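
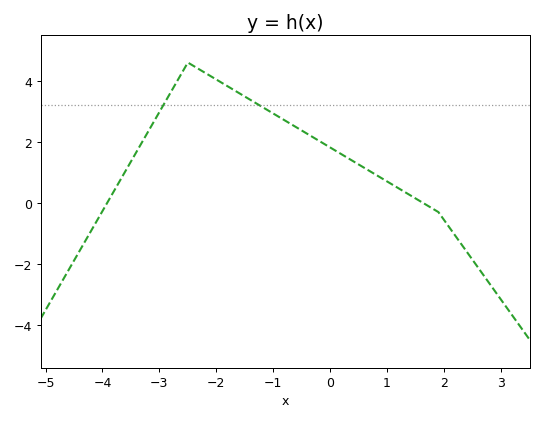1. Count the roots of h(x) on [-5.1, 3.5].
2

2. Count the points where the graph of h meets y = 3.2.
2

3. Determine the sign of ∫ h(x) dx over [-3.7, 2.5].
positive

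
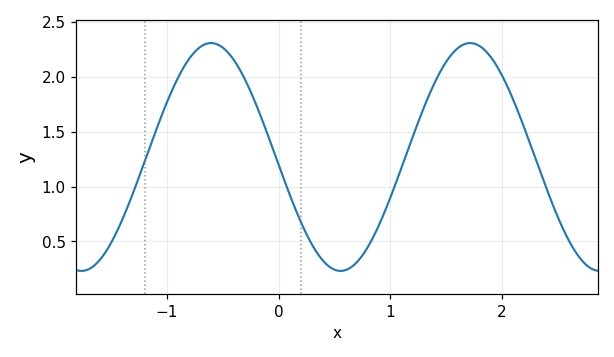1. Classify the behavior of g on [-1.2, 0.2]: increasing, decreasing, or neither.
neither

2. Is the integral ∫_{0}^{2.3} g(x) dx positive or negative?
positive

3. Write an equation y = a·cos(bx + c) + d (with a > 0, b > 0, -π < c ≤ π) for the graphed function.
y = 1.04cos(2.7x + 1.6) + 1.27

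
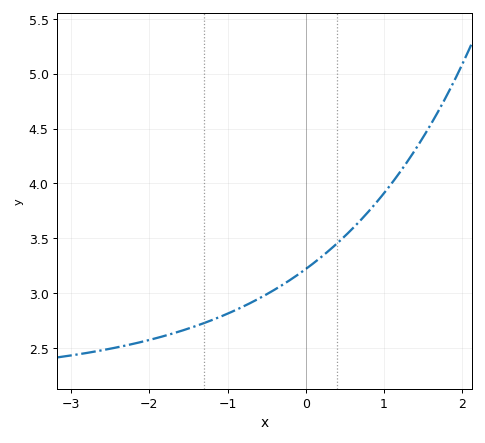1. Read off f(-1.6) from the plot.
2.65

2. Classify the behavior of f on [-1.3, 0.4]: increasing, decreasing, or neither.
increasing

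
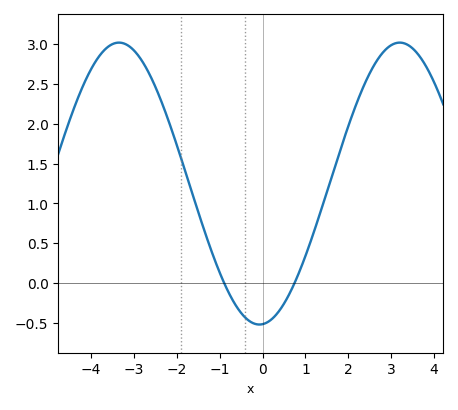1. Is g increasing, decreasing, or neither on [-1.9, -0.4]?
decreasing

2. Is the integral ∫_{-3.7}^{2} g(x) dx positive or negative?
positive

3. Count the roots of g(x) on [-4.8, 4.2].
2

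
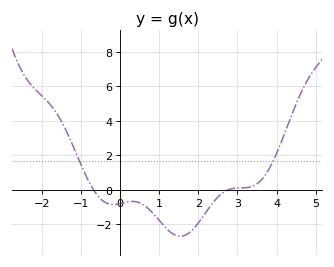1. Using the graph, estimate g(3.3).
0.153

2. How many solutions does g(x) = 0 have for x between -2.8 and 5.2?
2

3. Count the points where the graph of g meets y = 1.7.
2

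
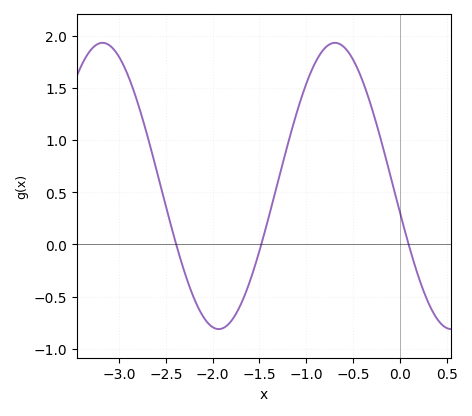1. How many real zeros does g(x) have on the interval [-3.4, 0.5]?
3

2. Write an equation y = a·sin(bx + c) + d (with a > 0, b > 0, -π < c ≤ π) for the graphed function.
y = 1.37sin(2.53x - 2.96) + 0.56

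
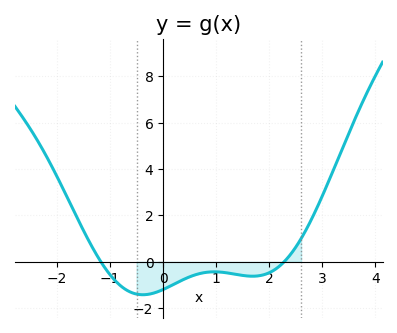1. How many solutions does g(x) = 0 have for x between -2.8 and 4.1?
2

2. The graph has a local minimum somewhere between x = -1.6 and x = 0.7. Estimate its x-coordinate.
-0.38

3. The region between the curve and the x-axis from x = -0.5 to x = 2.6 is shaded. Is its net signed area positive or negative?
negative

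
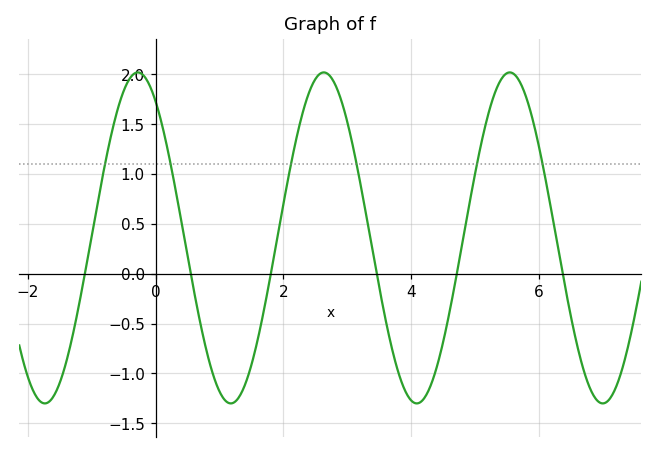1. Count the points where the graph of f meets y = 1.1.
6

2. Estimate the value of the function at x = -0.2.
2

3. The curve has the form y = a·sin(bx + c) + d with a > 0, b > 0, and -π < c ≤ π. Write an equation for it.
y = 1.66sin(2.2x + 2.2) + 0.36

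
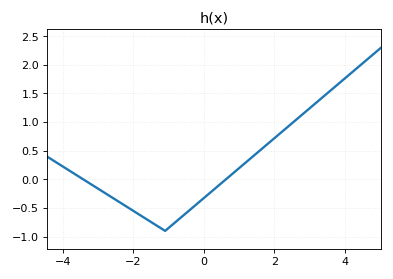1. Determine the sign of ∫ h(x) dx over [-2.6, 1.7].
negative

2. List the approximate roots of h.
-3.43, 0.627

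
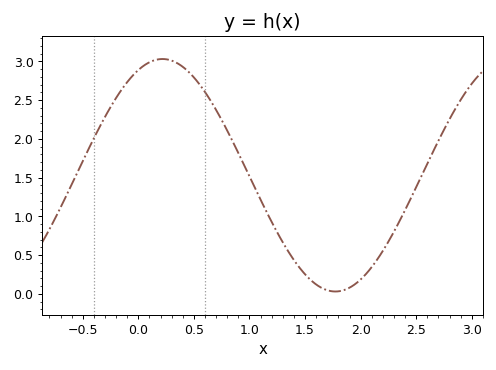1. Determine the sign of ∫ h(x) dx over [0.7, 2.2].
positive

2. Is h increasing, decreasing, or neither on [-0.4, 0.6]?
neither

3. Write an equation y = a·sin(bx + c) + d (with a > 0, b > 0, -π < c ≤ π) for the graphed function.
y = 1.5sin(2.02x + 1.13) + 1.53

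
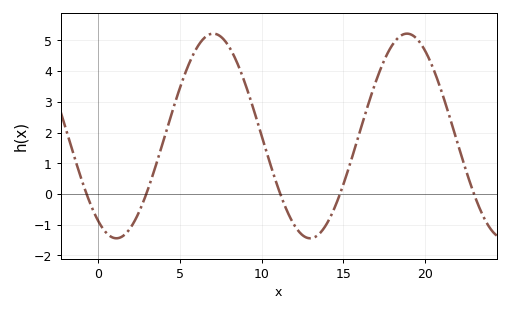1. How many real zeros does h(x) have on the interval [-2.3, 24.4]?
5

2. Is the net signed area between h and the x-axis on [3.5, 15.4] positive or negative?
positive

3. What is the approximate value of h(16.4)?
2.7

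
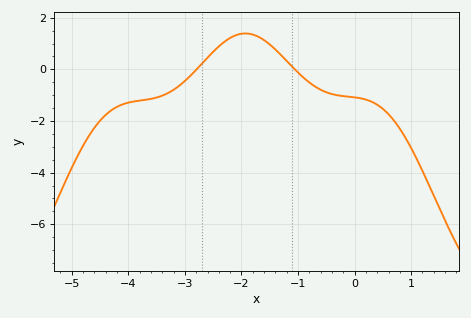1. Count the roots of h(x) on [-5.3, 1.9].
2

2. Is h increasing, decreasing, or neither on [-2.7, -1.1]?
neither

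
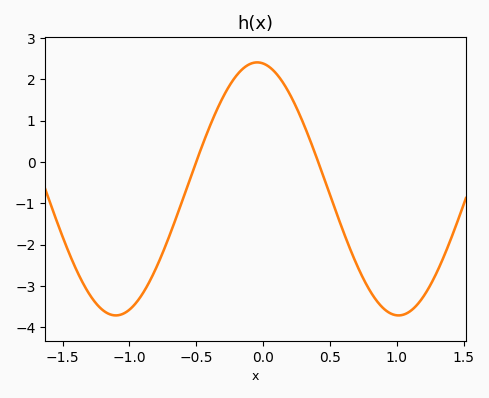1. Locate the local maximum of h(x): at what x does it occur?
-0.043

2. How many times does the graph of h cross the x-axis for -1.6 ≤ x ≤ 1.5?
2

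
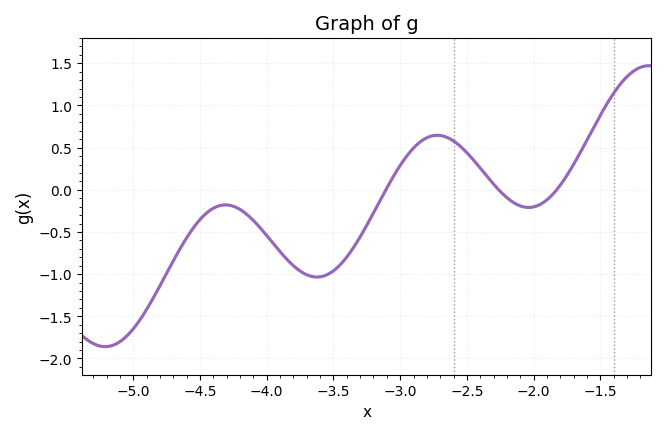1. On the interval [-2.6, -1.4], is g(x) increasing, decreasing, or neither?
neither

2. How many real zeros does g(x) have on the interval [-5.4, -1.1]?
3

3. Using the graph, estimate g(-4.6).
-0.55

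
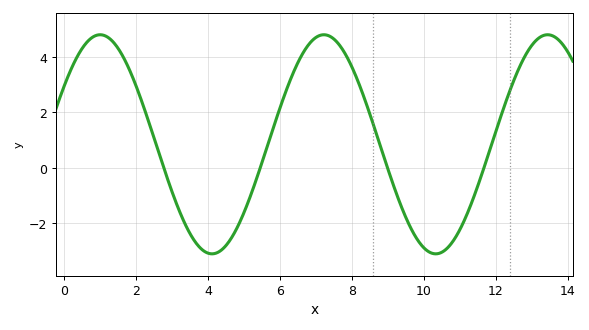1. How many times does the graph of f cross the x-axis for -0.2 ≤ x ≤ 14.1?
4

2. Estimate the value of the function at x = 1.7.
3.8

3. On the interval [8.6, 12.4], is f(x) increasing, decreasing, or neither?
neither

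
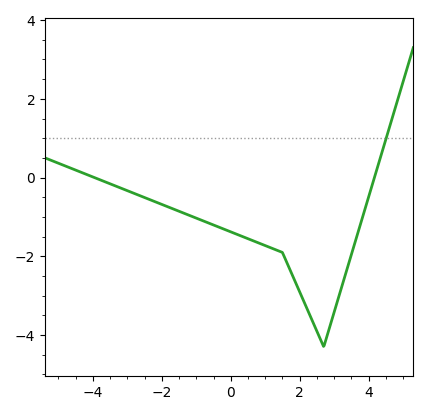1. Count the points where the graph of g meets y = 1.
1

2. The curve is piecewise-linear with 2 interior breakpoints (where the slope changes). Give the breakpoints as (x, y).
(1.5, -1.9); (2.7, -4.3)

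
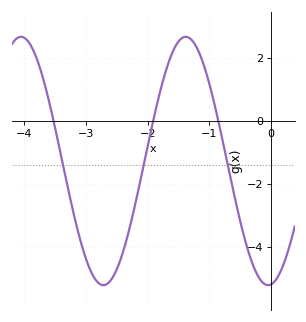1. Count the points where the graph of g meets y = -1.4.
3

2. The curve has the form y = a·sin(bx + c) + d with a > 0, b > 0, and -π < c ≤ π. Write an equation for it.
y = 3.94sin(2.4x - 1.5) - 1.26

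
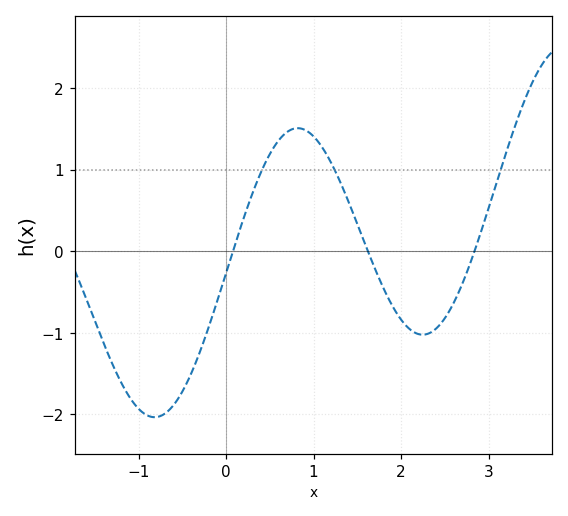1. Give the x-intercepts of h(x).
0.1, 1.6, 2.8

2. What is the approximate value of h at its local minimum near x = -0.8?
-2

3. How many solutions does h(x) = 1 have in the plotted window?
3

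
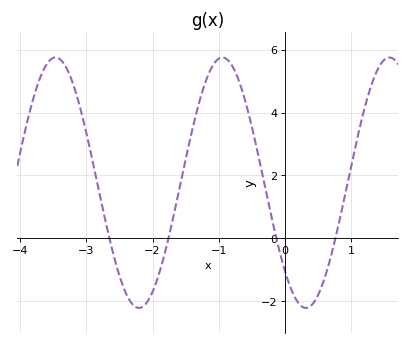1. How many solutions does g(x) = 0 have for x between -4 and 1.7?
4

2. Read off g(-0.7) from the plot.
5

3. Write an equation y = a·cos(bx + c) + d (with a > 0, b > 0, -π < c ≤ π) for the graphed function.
y = 3.98cos(2.5x + 2.4) + 1.77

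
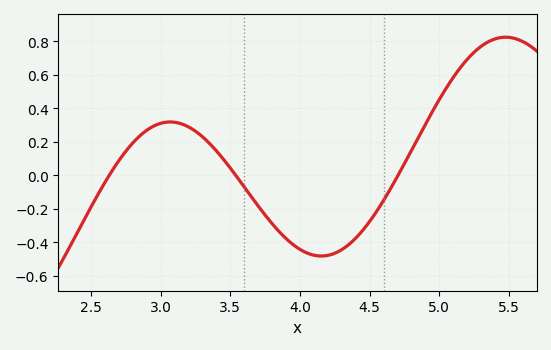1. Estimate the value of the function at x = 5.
0.452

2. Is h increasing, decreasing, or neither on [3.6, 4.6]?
neither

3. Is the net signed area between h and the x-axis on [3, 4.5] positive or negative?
negative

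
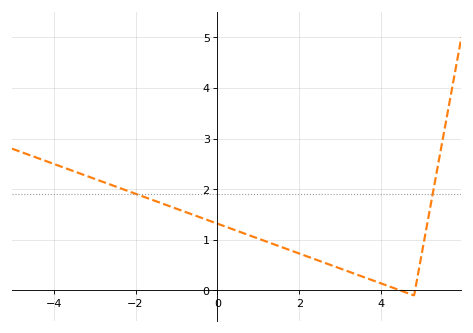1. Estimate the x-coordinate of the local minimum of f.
4.8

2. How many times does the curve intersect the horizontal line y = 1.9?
2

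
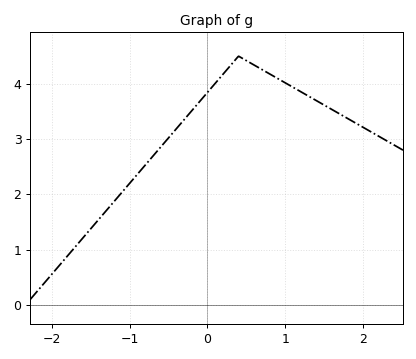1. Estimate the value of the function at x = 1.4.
3.7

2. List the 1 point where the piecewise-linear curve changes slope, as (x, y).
(0.4, 4.5)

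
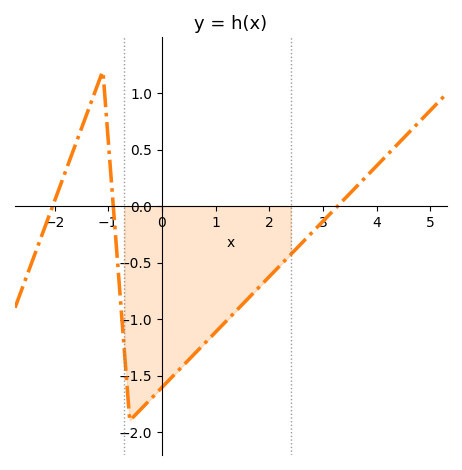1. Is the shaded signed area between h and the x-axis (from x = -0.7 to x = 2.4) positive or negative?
negative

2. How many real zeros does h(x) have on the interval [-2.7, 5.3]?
3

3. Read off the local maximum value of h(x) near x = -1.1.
1.2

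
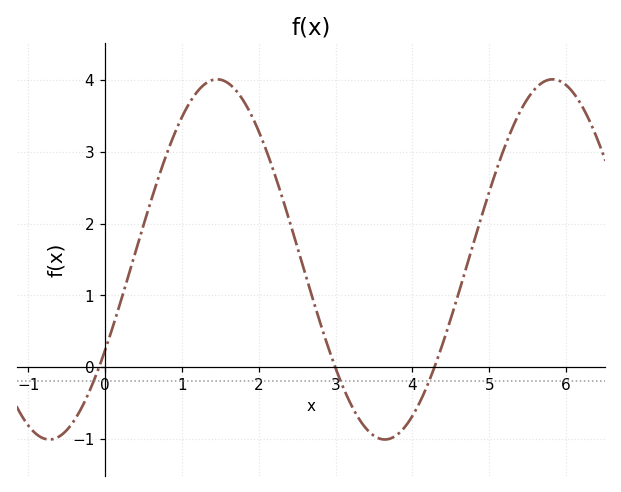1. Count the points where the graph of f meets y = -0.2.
3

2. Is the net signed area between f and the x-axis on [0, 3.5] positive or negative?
positive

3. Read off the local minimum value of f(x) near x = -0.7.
-1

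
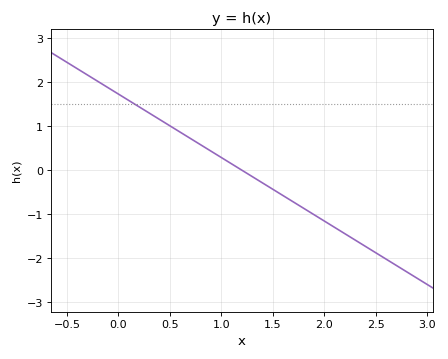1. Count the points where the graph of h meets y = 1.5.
1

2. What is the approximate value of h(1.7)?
-0.7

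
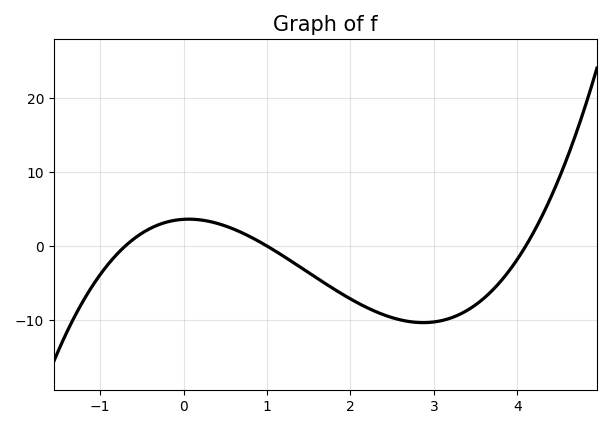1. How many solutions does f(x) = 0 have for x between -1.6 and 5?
3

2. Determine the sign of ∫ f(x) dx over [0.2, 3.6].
negative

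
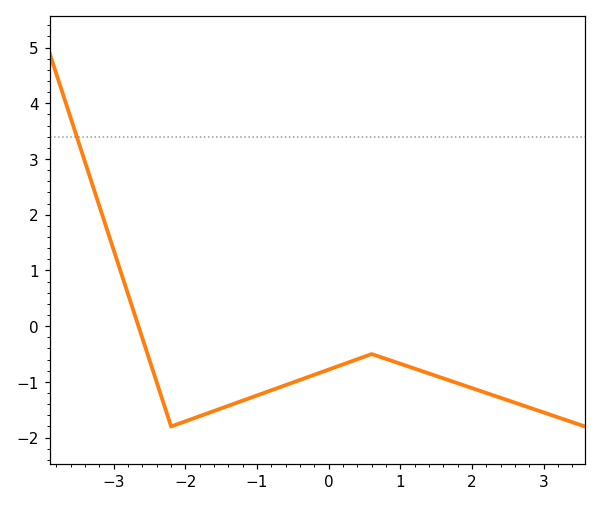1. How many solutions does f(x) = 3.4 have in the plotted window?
1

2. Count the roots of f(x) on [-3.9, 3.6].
1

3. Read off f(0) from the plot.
-0.8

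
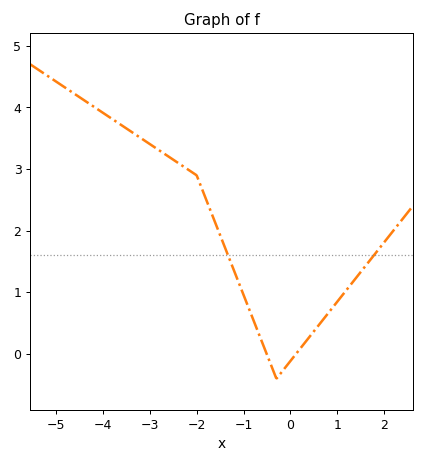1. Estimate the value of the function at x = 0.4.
0.3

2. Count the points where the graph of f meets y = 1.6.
2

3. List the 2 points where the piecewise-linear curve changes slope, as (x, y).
(-2, 2.9); (-0.3, -0.4)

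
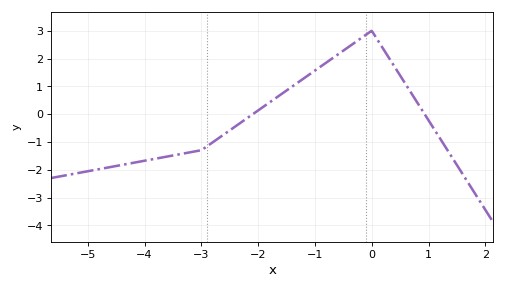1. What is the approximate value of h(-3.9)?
-1.64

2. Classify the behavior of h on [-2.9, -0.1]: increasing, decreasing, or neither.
increasing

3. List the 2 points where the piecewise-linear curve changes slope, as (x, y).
(-3, -1.3); (0, 3)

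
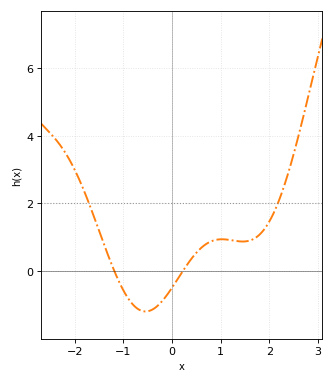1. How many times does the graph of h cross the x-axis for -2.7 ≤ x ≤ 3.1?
2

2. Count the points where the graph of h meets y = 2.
2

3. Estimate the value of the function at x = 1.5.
0.879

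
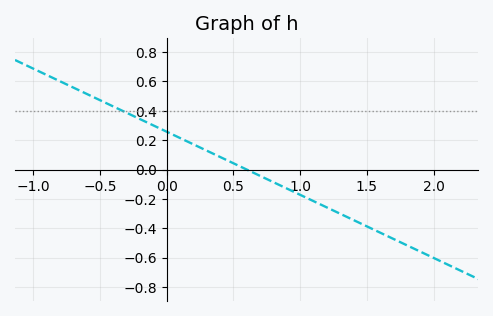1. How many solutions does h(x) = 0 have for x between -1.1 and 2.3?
1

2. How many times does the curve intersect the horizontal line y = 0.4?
1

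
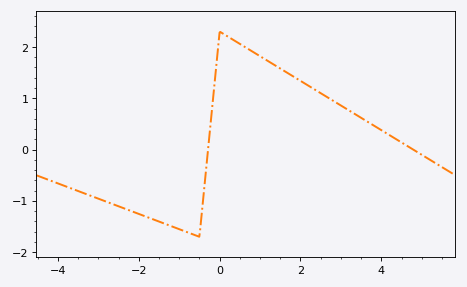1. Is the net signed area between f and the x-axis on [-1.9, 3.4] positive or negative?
positive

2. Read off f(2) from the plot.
1.3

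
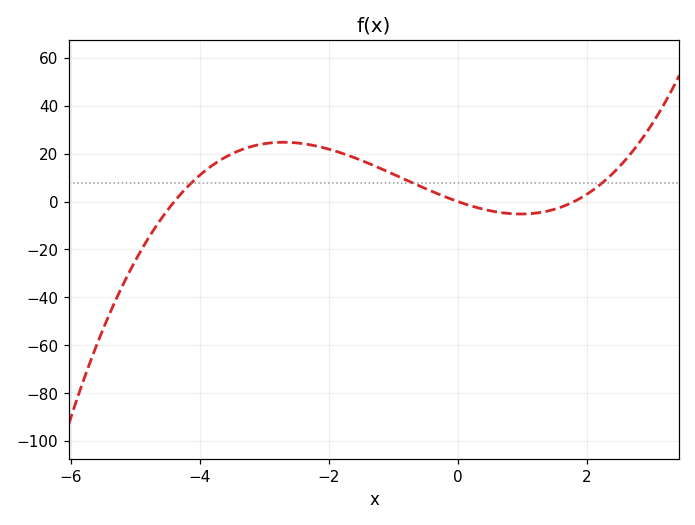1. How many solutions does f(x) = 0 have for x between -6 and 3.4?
3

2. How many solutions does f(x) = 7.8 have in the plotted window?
3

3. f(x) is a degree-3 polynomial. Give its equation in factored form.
y = 1.2(x + 4.4)(x - 0)(x - 1.8)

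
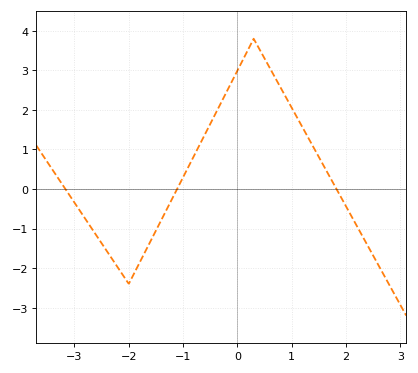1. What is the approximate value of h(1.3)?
1.31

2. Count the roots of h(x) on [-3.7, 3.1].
3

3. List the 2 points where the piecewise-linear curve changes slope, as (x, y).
(-2, -2.4); (0.3, 3.8)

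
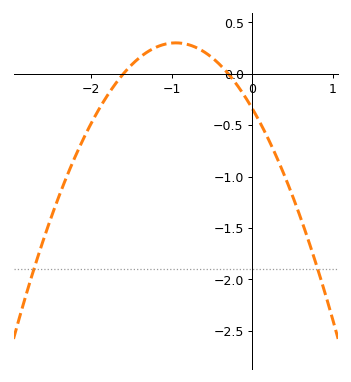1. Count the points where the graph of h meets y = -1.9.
2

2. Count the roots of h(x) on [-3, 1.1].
2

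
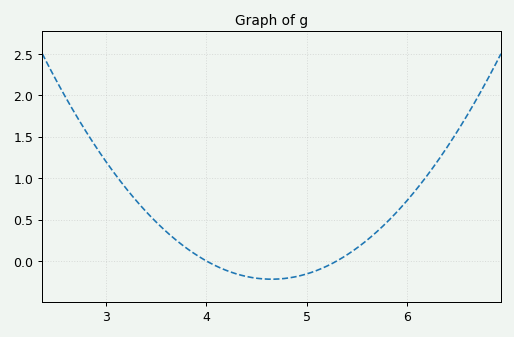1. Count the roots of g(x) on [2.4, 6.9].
2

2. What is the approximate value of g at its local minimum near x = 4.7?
-0.2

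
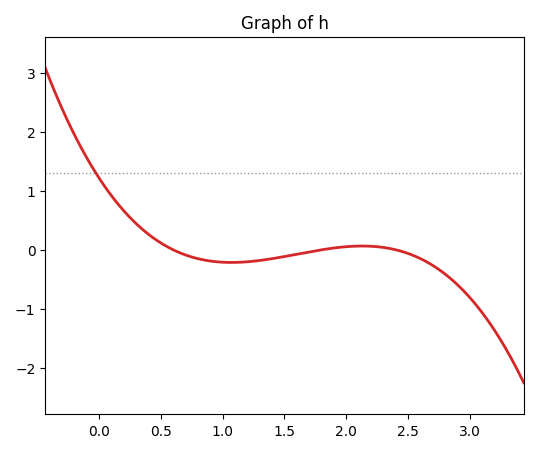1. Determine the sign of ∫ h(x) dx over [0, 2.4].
positive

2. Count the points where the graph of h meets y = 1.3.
1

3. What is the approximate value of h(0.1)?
0.919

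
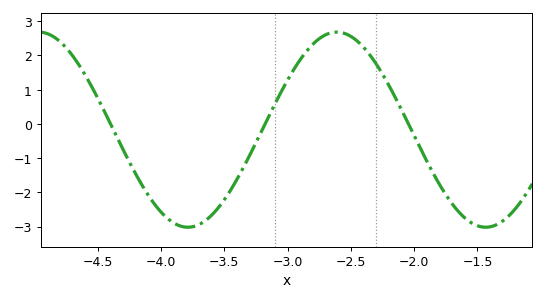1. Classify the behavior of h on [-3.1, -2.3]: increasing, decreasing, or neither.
neither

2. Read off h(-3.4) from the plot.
-1.6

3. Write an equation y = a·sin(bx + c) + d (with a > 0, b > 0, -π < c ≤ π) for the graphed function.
y = 2.85sin(2.7x + 2.3) - 0.17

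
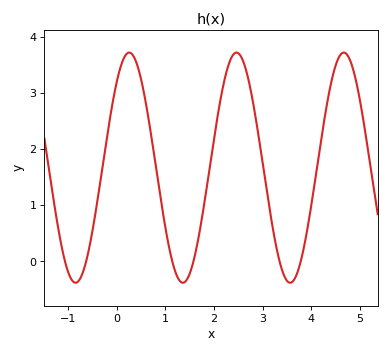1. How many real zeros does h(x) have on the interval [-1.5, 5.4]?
6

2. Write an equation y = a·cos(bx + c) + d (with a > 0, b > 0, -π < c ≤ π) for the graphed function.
y = 2.05cos(2.9x - 0.74) + 1.67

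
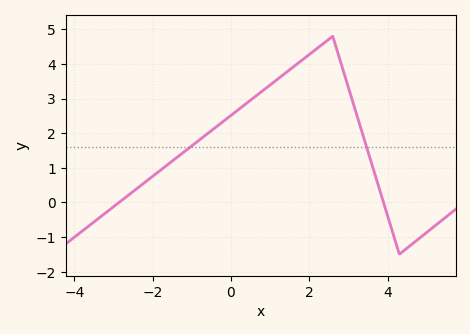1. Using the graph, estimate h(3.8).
0.4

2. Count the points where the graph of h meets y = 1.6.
2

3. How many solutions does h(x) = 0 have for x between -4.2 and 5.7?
2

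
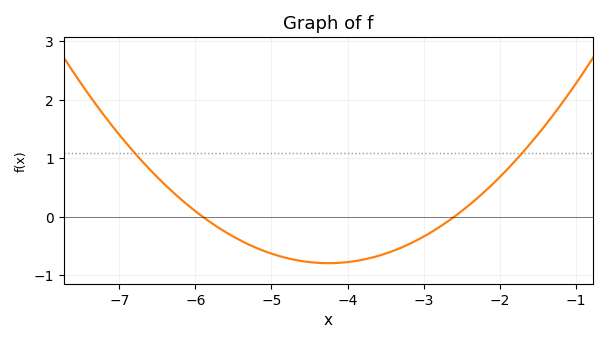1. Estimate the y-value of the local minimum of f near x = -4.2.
-0.8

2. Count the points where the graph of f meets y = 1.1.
2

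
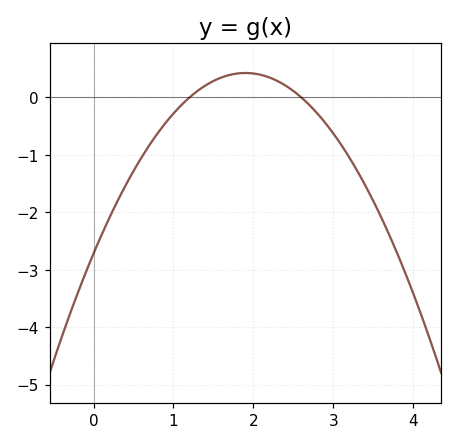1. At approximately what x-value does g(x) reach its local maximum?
1.9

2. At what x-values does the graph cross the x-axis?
1.2, 2.6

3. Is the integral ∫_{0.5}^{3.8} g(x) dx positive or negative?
negative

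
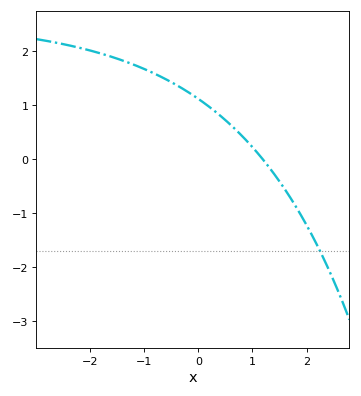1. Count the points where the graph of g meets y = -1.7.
1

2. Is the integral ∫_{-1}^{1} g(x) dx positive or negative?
positive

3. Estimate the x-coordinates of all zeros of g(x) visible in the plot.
1.19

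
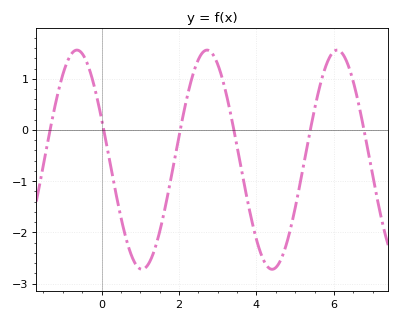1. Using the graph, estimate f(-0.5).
1.49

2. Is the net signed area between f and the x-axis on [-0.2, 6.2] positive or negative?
negative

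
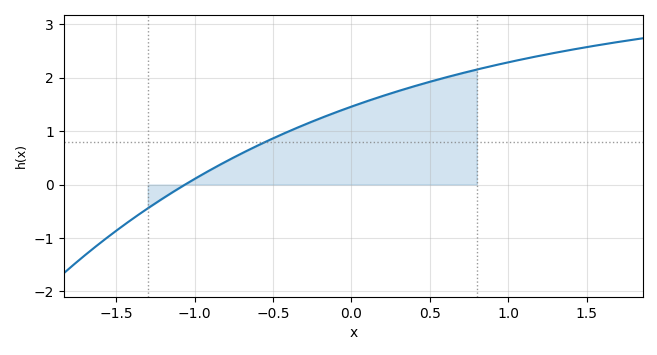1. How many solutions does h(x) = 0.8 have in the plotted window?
1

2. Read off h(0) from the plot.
1.5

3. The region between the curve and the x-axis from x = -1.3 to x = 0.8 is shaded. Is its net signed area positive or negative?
positive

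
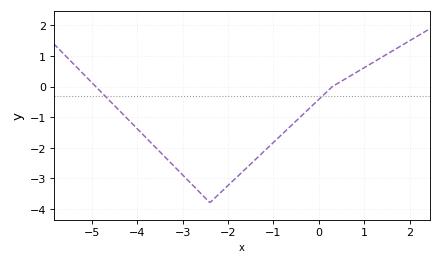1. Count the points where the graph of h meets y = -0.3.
2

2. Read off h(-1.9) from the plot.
-3.1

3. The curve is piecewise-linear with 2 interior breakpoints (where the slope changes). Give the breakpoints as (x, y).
(-2.4, -3.8); (0.3, 0)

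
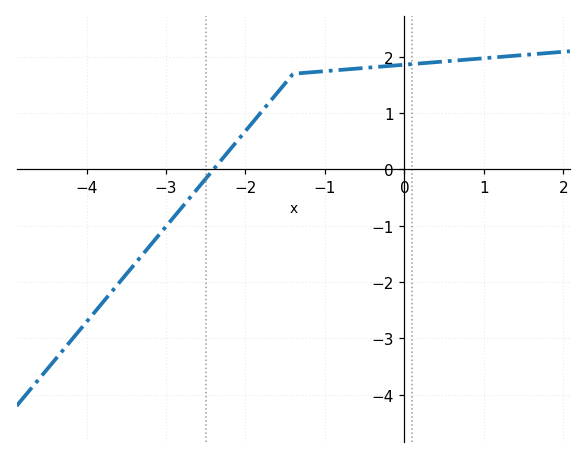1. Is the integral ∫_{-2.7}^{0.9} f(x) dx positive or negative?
positive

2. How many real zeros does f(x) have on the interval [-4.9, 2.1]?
1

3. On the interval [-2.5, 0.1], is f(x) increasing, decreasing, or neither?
increasing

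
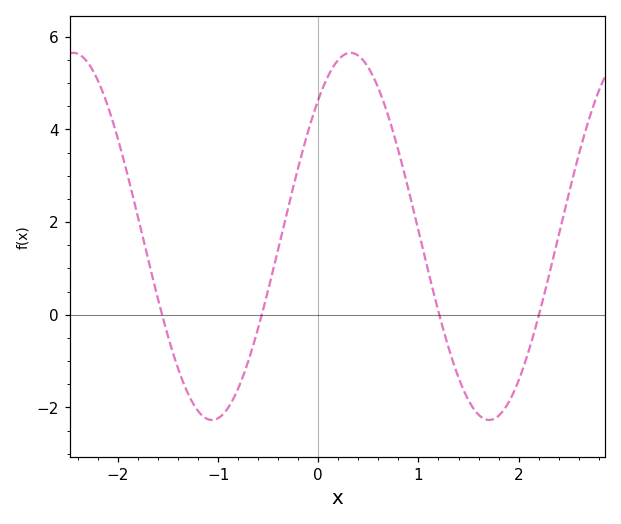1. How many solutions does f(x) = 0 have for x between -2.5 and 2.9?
4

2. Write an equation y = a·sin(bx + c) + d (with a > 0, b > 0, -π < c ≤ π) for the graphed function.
y = 3.96sin(2.3x + 0.84) + 1.69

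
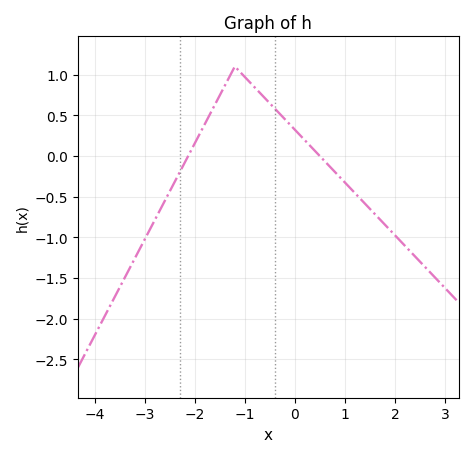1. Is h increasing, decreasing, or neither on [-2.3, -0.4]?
neither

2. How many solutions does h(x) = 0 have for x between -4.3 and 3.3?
2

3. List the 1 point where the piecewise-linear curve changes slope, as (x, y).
(-1.2, 1.1)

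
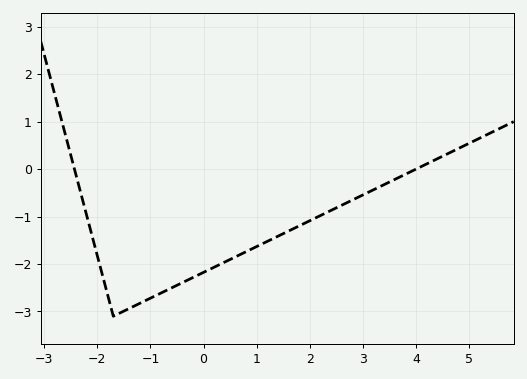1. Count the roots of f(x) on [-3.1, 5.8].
2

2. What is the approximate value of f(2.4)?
-0.9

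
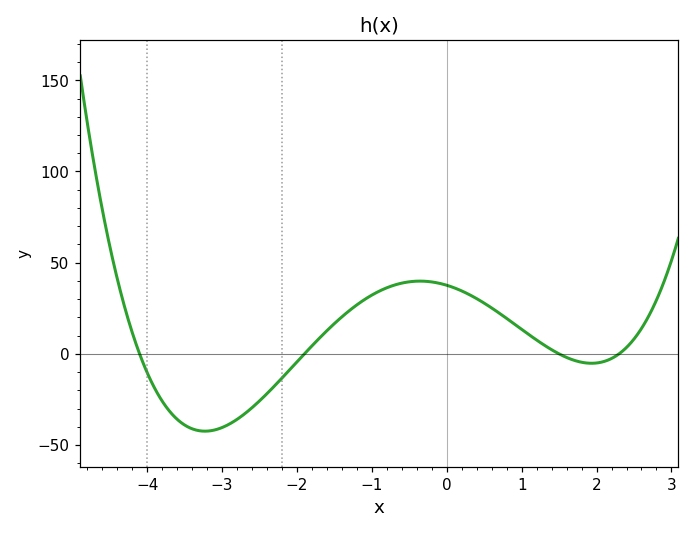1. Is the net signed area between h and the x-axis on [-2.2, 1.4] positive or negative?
positive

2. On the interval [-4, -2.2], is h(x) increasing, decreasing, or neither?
neither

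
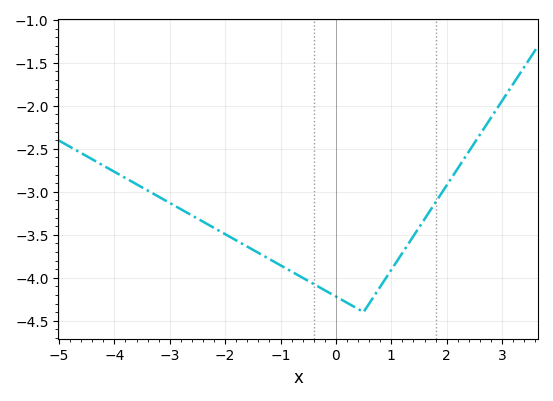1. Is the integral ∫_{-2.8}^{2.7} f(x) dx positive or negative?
negative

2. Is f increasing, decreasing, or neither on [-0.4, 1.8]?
neither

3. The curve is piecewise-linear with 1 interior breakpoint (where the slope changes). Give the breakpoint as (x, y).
(0.5, -4.4)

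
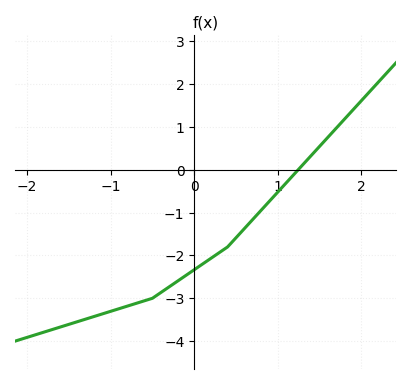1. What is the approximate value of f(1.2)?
-0.093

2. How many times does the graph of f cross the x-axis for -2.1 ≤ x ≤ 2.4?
1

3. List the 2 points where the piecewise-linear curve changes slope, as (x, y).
(-0.5, -3); (0.4, -1.8)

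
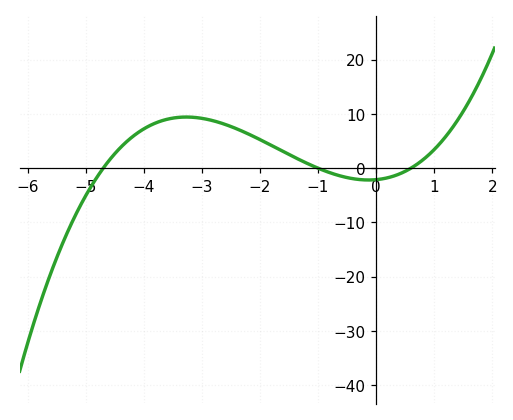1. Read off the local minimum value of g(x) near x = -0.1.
-2.18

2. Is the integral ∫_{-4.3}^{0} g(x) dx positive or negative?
positive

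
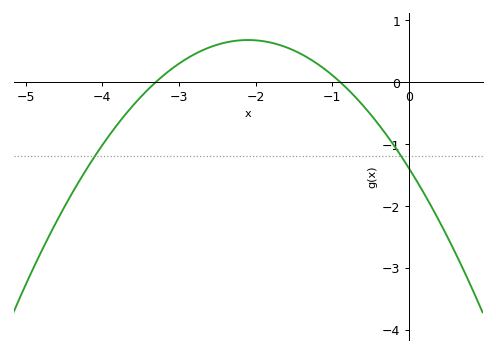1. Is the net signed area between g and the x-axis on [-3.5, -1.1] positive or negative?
positive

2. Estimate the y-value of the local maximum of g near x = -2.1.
0.677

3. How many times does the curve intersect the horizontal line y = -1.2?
2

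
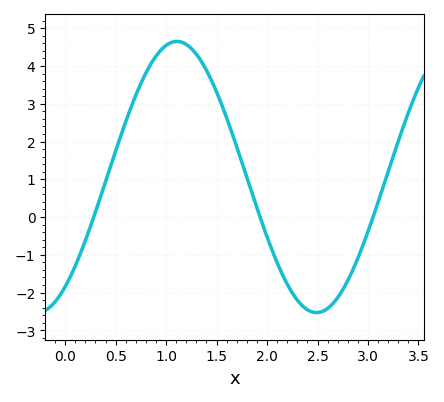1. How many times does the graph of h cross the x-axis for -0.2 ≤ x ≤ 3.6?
3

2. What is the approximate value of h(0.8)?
3.8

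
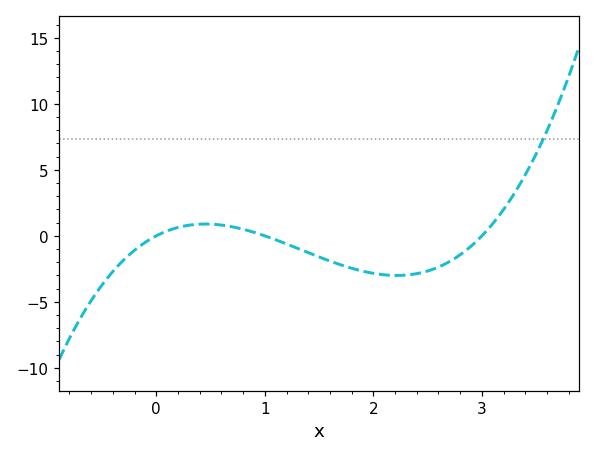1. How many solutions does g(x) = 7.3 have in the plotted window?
1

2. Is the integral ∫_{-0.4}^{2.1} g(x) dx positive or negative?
negative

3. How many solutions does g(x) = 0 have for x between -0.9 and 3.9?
3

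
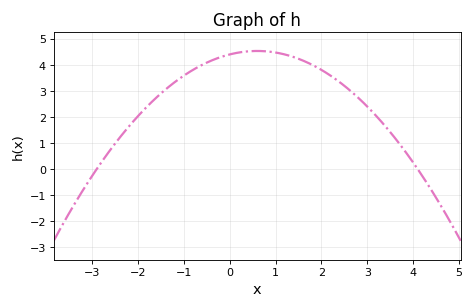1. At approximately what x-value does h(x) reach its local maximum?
0.6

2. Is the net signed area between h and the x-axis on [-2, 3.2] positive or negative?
positive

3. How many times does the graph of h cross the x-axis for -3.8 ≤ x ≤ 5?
2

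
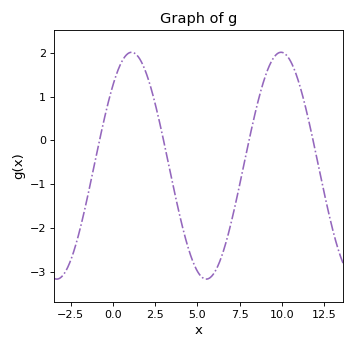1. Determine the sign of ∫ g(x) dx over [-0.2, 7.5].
negative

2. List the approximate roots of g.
-0.793, 3, 8.06, 11.8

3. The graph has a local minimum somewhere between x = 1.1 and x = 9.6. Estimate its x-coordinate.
5.52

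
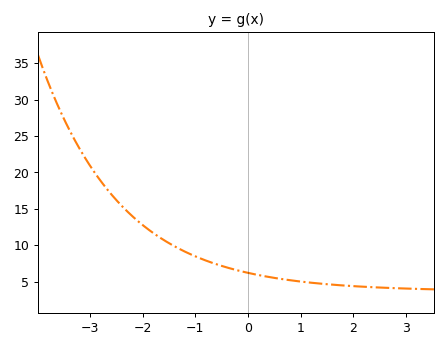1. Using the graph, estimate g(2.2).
4.5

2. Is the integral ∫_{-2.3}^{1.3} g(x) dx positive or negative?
positive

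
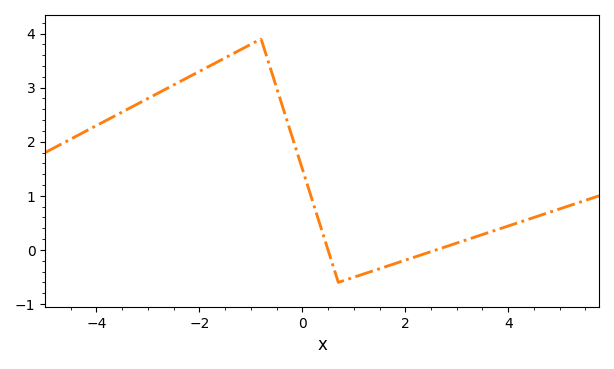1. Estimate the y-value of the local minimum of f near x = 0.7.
-0.599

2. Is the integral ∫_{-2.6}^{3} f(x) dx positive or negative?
positive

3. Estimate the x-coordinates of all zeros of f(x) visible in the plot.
0.5, 2.6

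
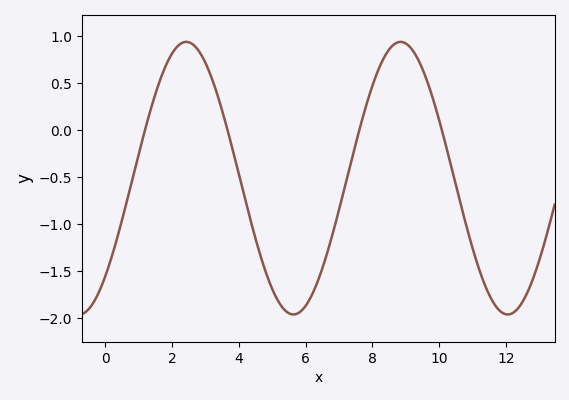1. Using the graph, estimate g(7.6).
0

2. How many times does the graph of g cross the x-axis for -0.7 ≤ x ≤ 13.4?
4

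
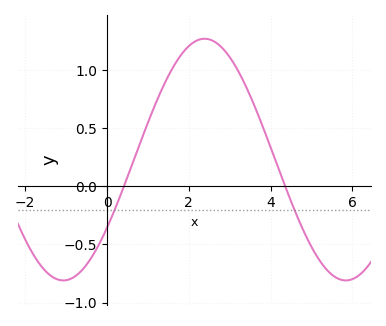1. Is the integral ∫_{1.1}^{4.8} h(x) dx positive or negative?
positive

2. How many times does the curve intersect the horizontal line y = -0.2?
2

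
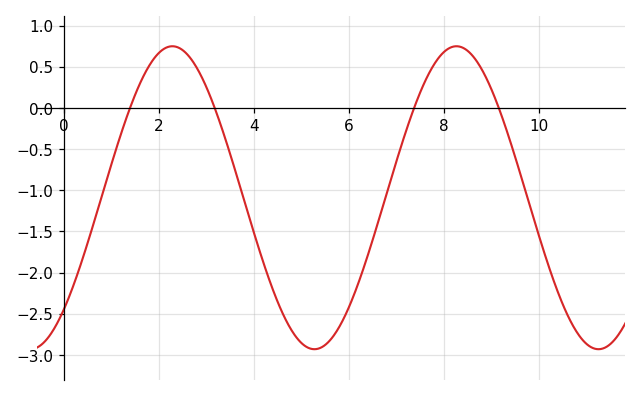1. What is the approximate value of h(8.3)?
0.75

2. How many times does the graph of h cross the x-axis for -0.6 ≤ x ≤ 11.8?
4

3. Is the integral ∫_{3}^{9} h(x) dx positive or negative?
negative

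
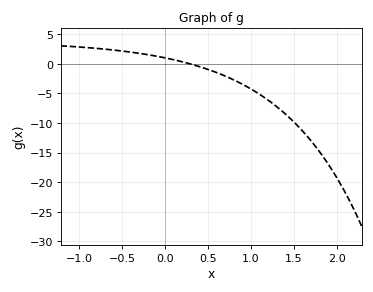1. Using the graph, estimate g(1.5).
-10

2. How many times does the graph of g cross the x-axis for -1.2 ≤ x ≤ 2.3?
1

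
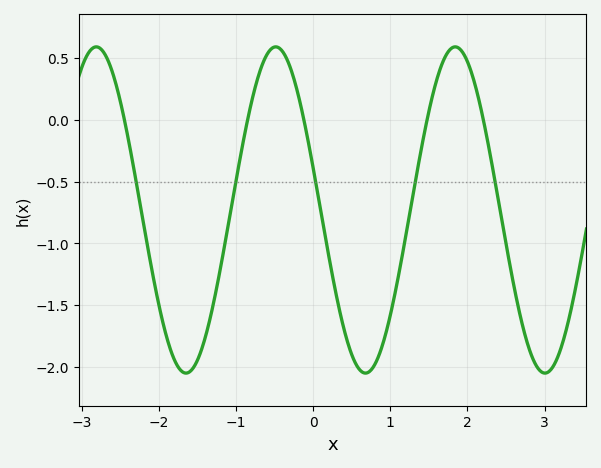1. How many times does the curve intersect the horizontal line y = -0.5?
5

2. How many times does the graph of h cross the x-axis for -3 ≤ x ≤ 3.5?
5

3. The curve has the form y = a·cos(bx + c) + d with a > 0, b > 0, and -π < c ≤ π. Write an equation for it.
y = 1.32cos(2.7x + 1.31) - 0.73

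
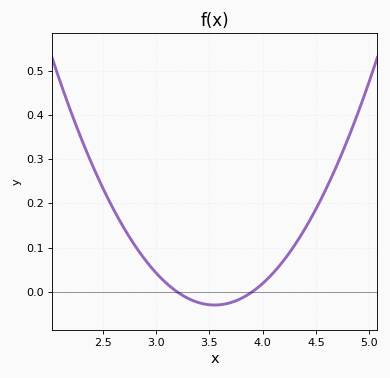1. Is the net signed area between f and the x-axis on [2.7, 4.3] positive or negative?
positive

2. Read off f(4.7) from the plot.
0.29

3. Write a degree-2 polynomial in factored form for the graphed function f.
y = 0.24(x - 3.2)(x - 3.9)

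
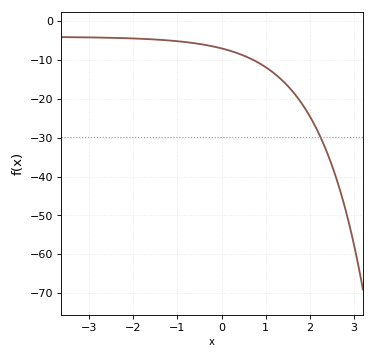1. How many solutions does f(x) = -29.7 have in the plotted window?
1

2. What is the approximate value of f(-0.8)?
-5.38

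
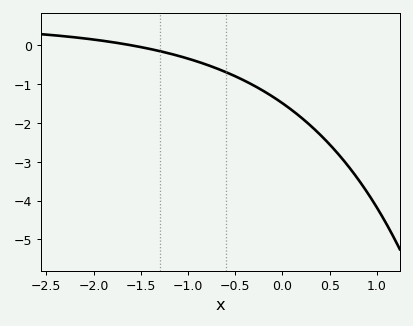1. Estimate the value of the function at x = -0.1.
-1.33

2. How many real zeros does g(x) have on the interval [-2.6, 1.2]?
1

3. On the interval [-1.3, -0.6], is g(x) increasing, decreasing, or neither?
decreasing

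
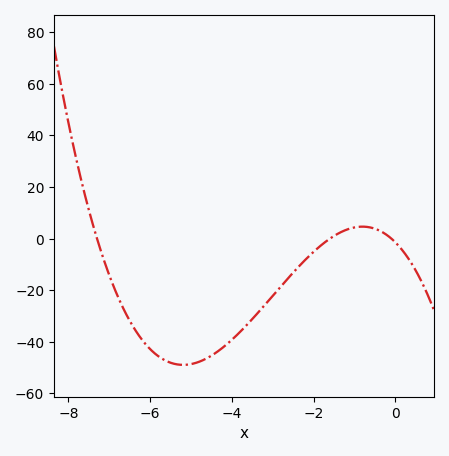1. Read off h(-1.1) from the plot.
4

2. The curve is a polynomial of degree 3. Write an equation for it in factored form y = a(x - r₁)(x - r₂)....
y = -1.27(x + 7.3)(x + 1.6)(x + 0.1)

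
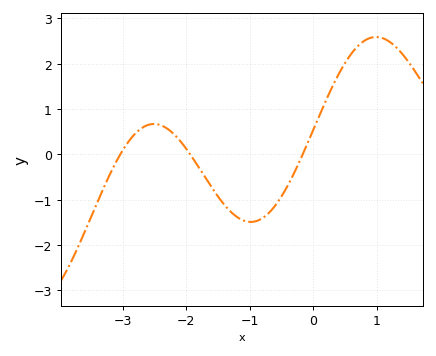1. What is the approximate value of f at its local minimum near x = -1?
-1.5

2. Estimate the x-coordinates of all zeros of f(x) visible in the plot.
-3, -1.9, -0.2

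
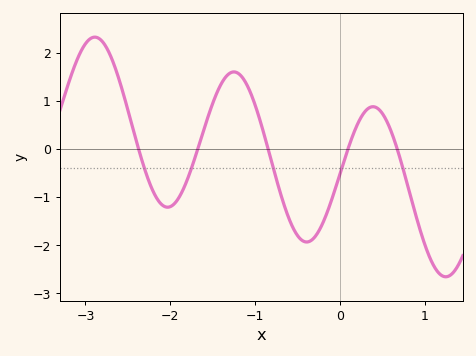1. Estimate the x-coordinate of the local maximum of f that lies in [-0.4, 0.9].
0.4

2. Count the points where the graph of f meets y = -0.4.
5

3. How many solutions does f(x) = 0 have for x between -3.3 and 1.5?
5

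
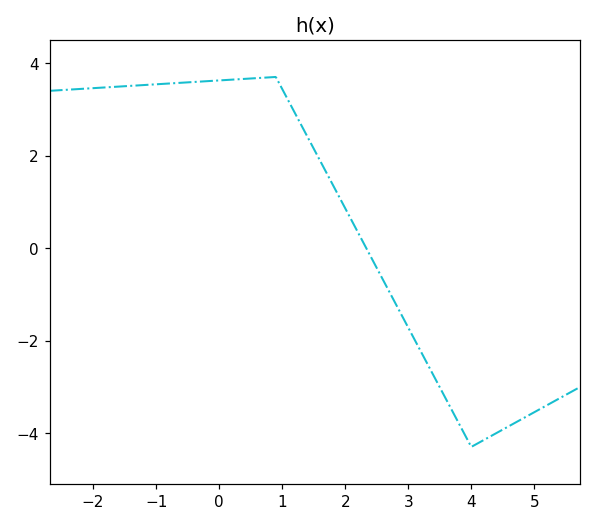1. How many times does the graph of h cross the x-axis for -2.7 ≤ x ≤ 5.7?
1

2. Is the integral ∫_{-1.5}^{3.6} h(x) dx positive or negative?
positive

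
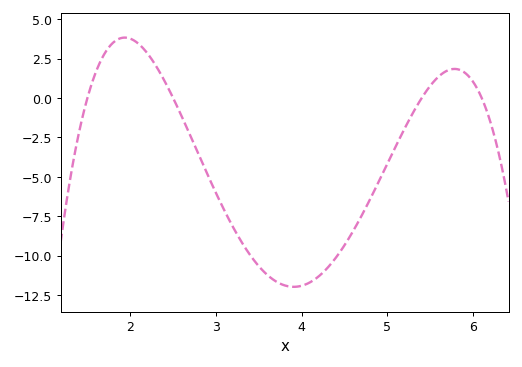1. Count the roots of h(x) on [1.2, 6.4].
4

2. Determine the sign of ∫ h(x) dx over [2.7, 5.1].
negative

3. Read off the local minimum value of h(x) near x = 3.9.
-12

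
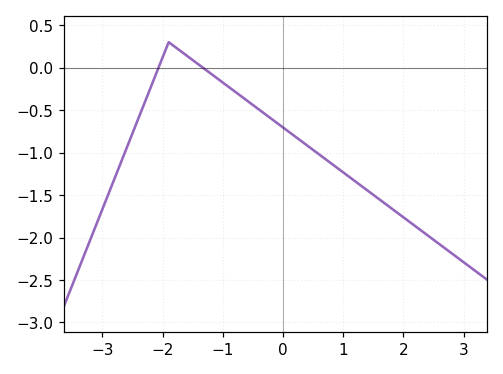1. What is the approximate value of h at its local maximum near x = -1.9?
0.299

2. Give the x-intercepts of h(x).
-2.07, -1.33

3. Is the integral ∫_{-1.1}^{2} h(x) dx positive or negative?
negative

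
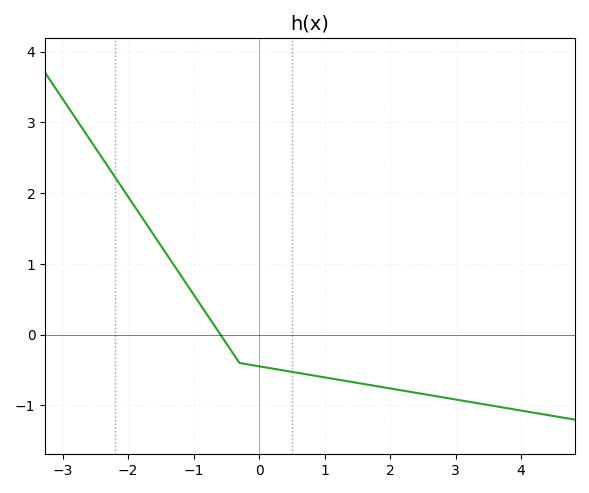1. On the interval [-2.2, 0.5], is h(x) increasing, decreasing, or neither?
decreasing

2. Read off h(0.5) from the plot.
-0.525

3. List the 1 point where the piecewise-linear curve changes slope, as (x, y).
(-0.3, -0.4)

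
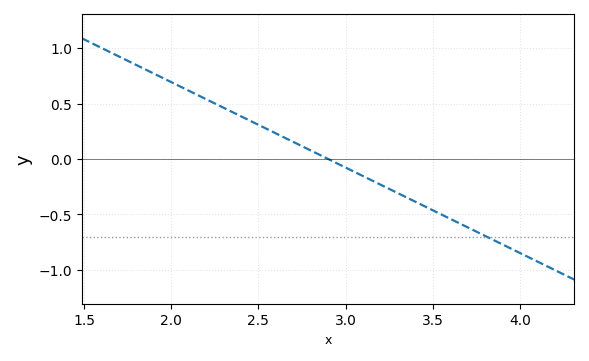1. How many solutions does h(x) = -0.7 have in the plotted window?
1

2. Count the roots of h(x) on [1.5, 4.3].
1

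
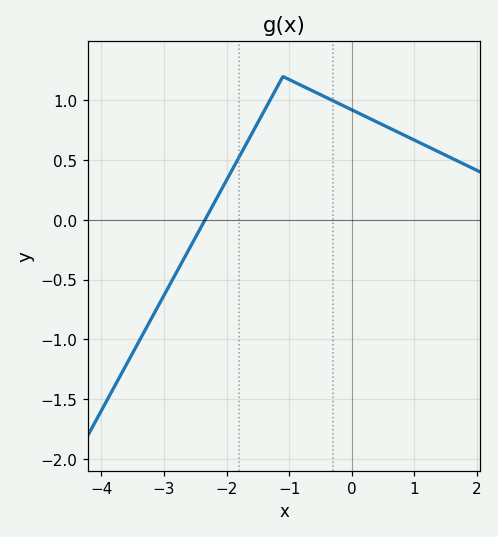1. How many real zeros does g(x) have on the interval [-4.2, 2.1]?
1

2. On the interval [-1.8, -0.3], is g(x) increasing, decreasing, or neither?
neither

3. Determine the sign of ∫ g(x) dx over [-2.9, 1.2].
positive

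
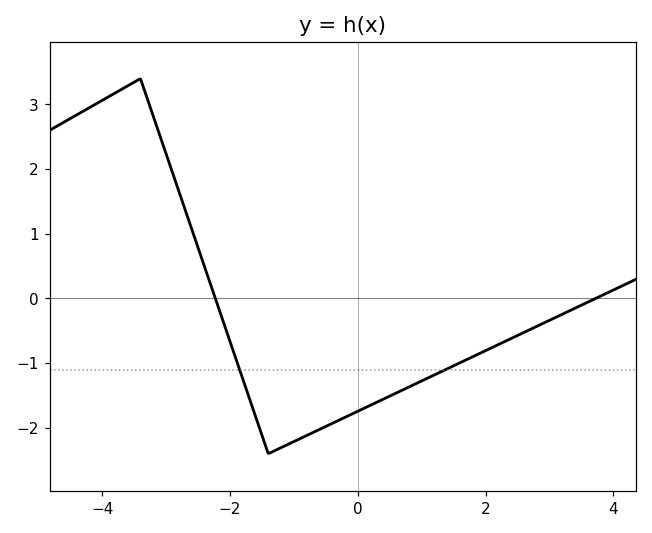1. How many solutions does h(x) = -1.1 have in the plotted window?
2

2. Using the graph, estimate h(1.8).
-0.9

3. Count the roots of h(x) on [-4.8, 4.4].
2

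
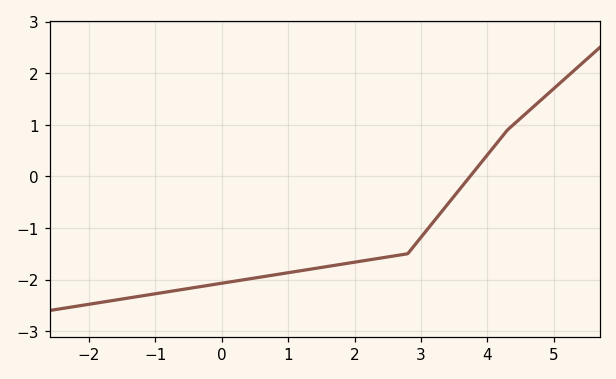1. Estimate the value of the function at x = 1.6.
-1.75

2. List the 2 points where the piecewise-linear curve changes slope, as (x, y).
(2.8, -1.5); (4.3, 0.9)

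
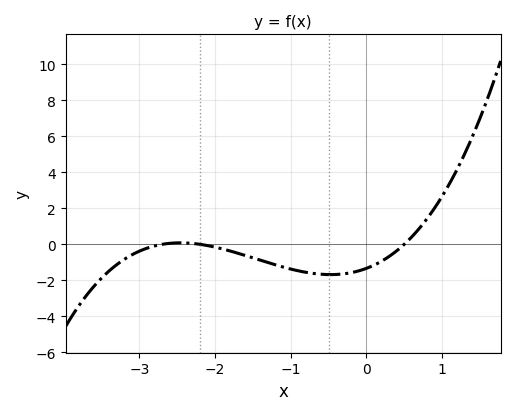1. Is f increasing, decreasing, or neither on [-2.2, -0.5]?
decreasing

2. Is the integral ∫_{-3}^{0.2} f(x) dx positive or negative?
negative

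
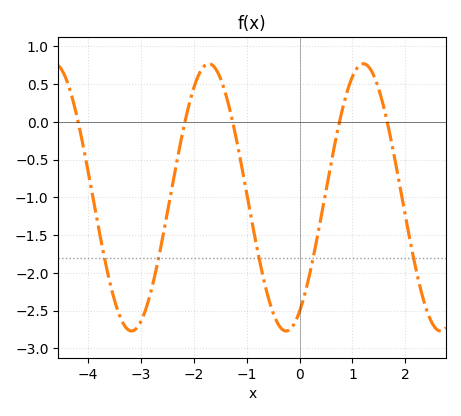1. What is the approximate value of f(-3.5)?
-2.35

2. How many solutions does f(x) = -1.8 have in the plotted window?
5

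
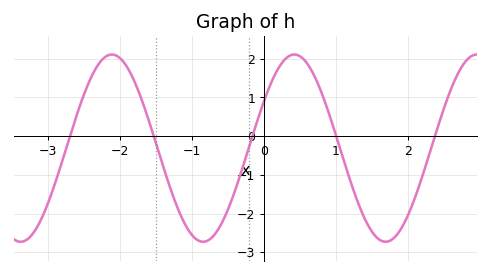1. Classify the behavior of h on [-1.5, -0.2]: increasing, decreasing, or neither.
neither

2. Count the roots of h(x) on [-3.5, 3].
5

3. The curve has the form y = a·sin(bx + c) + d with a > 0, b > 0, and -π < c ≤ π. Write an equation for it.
y = 2.42sin(2.48x + 0.522) - 0.31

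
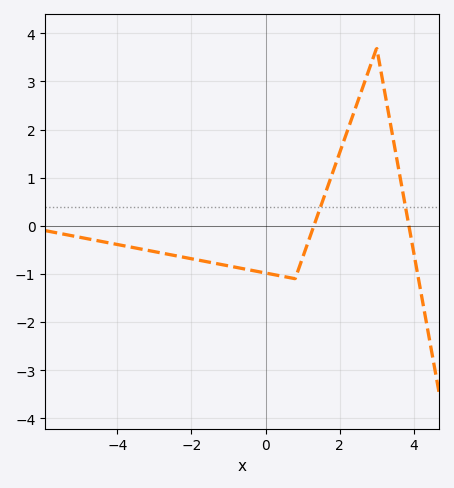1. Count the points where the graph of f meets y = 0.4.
2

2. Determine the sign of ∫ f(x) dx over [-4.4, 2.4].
negative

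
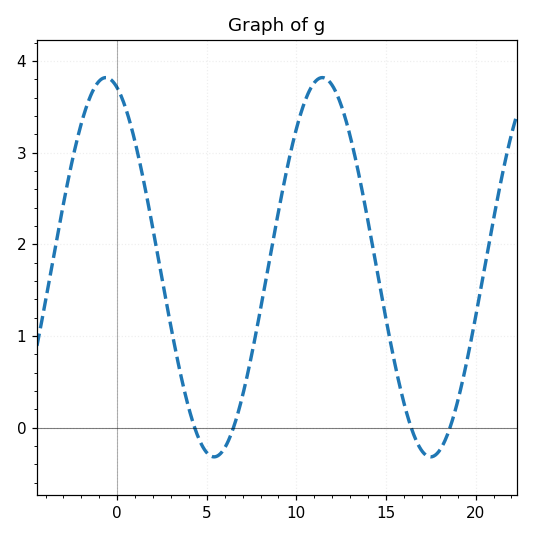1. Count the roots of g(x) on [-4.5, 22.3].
4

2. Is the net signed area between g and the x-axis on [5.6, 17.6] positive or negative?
positive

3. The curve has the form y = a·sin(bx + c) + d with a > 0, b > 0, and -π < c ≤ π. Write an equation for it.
y = 2.07sin(0.52x + 1.9) + 1.75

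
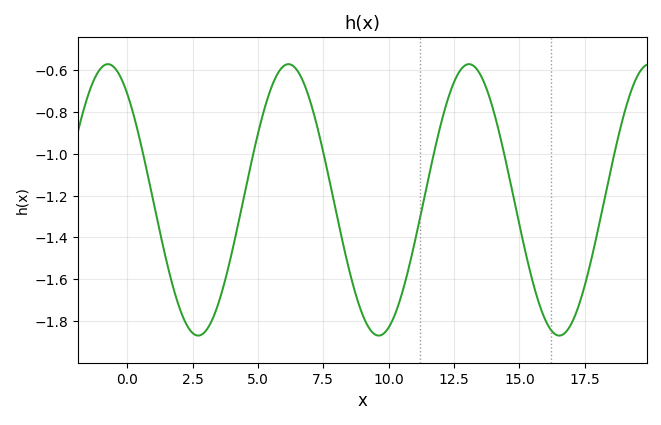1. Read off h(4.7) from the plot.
-1.06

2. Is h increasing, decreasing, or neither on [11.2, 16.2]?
neither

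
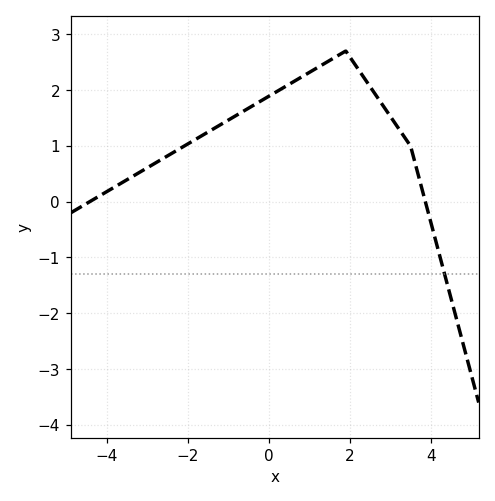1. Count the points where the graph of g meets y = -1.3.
1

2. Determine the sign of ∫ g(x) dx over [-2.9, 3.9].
positive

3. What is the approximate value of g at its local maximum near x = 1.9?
2.7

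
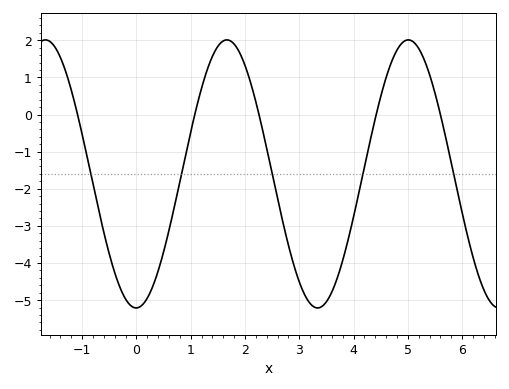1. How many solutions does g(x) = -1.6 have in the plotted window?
5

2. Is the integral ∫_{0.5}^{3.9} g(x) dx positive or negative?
negative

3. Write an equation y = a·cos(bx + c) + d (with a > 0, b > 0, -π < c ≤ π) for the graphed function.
y = 3.61cos(1.9x - 3.1) - 1.6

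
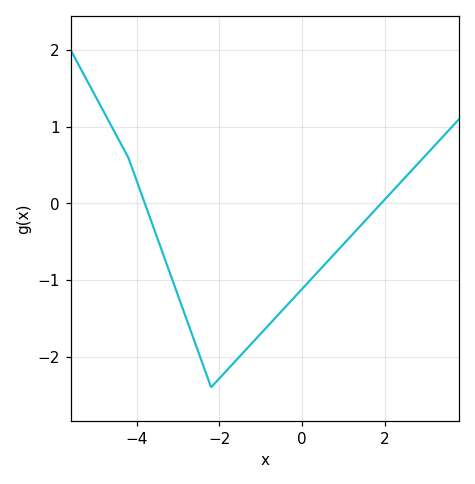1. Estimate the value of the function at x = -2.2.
-2.4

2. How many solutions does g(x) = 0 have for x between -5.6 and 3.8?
2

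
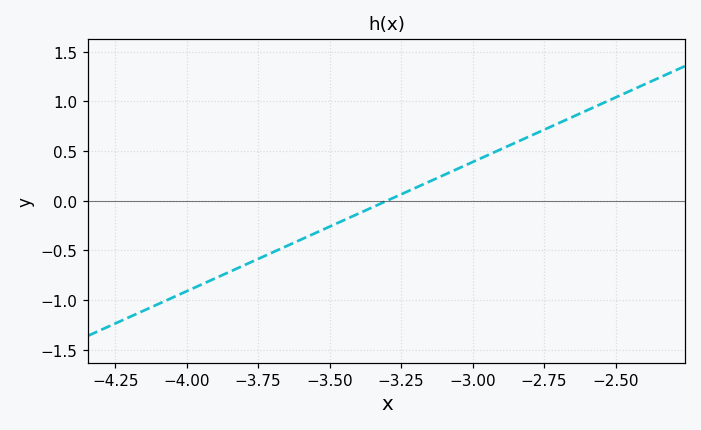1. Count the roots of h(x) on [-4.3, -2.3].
1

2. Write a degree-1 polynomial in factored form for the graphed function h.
y = 1.3(x + 3.3)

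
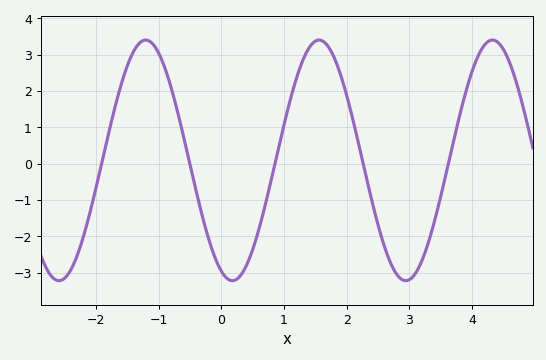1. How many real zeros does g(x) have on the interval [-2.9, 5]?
5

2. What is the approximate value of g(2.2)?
0.5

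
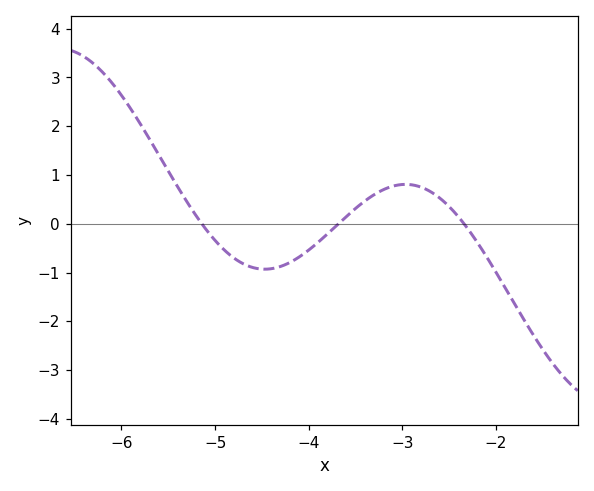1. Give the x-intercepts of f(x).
-5.14, -3.68, -2.34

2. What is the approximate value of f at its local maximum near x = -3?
0.807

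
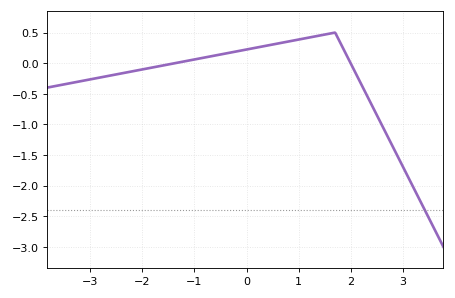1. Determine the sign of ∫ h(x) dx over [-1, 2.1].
positive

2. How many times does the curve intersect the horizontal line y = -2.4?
1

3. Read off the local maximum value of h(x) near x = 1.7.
0.5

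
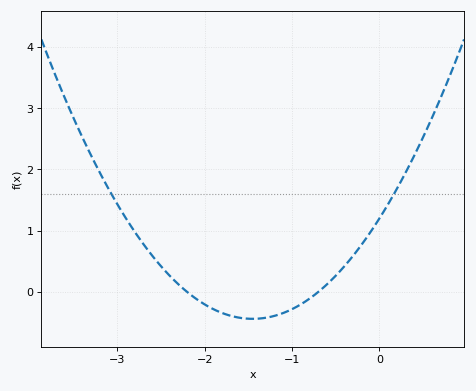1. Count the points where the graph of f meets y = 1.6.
2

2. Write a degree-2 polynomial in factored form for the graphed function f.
y = 0.78(x + 2.2)(x + 0.7)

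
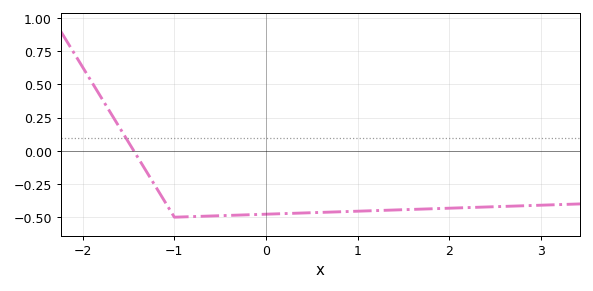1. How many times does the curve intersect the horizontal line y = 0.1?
1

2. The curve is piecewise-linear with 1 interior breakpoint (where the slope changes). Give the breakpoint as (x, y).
(-1, -0.5)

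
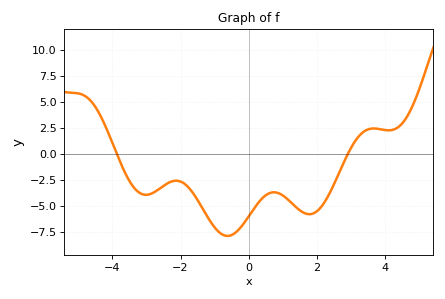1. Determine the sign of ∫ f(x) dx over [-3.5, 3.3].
negative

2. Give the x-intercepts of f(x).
-3.87, 2.91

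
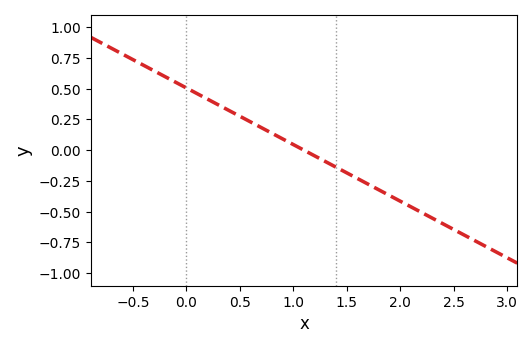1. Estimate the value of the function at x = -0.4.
0.7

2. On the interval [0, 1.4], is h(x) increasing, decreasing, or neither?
decreasing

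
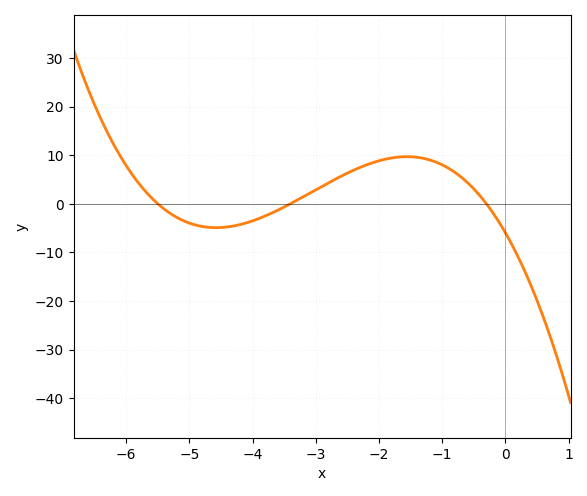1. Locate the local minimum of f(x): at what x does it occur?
-4.6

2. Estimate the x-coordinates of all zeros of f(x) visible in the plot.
-5.6, -3.4, -0.4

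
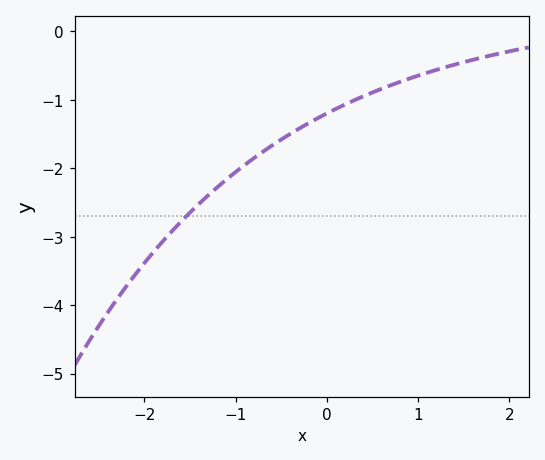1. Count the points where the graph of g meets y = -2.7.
1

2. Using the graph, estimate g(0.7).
-0.789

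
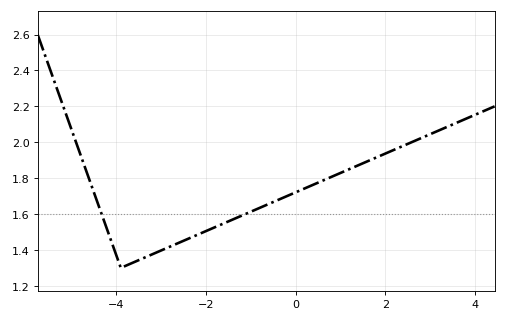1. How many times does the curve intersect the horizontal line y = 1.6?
2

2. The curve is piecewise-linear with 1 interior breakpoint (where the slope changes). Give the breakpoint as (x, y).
(-3.9, 1.3)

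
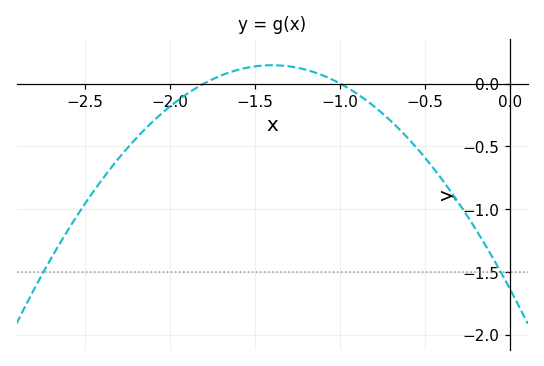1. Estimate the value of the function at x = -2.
-0.182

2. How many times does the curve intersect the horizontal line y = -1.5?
2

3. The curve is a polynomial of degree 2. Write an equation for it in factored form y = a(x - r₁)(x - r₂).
y = -0.91(x + 1.8)(x + 1)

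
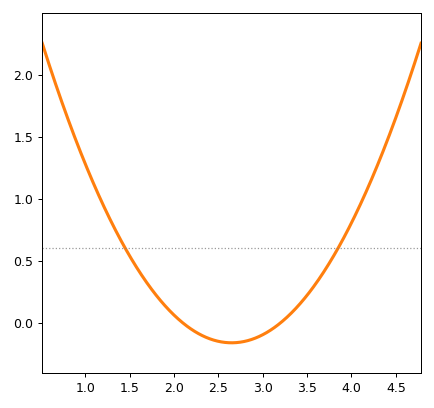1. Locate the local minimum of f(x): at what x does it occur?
2.65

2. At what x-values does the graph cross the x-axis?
2.1, 3.2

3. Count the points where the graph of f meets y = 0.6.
2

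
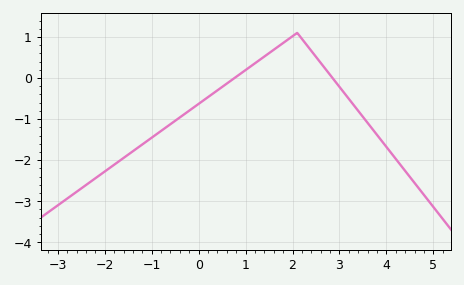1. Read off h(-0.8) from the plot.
-1.29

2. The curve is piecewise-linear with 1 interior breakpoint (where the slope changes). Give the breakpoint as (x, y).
(2.1, 1.1)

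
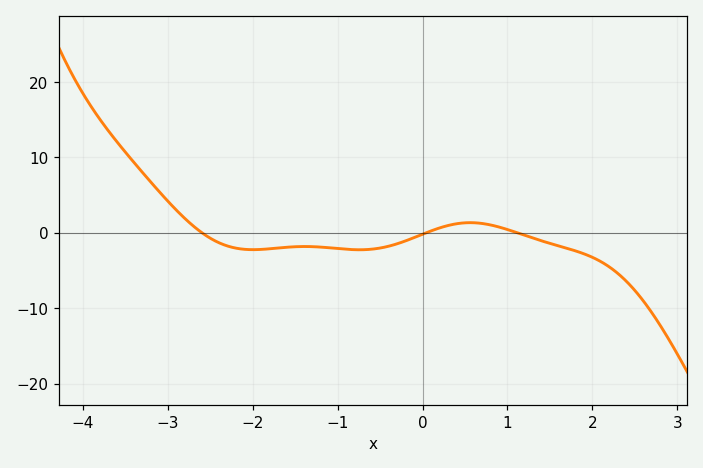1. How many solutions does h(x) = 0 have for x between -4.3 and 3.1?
3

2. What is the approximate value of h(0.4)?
1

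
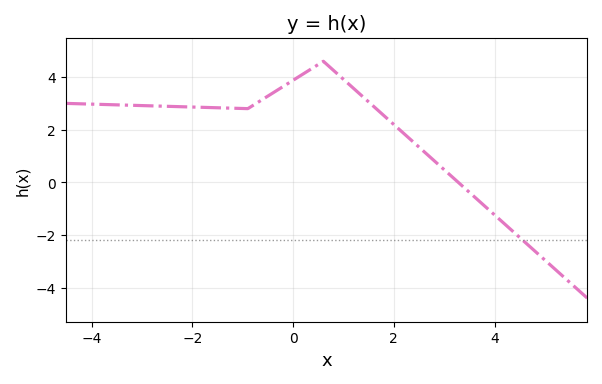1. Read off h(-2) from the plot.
2.8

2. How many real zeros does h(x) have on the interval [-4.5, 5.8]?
1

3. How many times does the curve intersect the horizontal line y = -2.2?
1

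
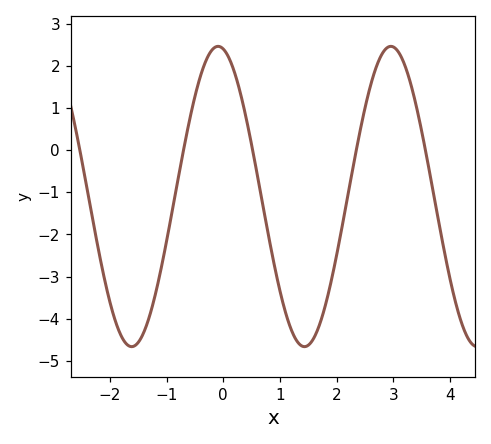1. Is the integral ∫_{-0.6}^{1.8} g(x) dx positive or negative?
negative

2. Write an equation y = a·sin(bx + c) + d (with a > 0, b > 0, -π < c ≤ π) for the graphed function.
y = 3.56sin(2.06x + 1.76) - 1.1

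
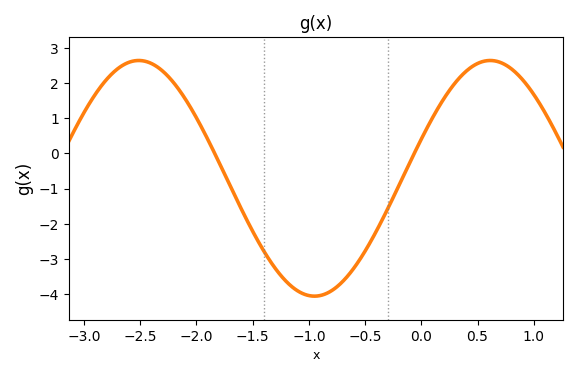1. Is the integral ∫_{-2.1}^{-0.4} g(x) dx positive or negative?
negative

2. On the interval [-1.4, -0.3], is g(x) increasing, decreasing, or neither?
neither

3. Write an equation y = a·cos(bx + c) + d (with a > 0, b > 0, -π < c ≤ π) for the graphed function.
y = 3.35cos(2x - 1.2) - 0.71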